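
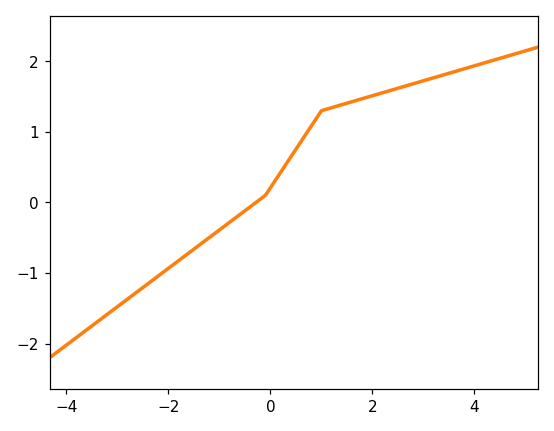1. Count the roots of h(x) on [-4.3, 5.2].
1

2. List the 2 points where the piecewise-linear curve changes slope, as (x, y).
(-0.1, 0.1); (1, 1.3)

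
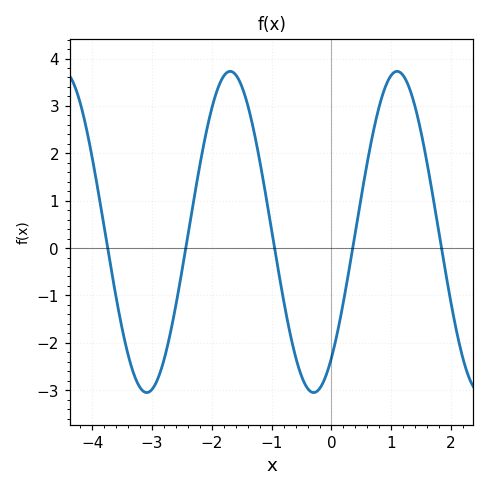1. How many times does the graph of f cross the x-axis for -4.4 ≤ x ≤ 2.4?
5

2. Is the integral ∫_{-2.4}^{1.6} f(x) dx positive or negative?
positive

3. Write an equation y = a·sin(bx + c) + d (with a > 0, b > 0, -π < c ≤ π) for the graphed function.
y = 3.39sin(2.25x - 0.9) + 0.34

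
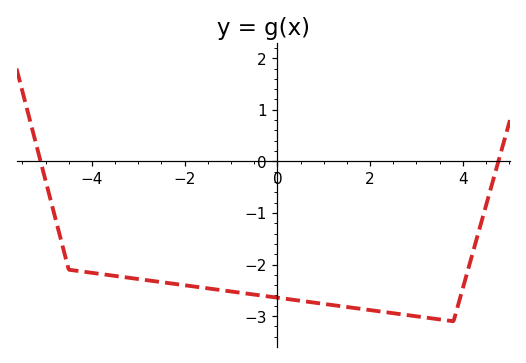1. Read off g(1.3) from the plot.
-2.8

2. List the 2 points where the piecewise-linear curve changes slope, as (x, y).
(-4.5, -2.1); (3.8, -3.1)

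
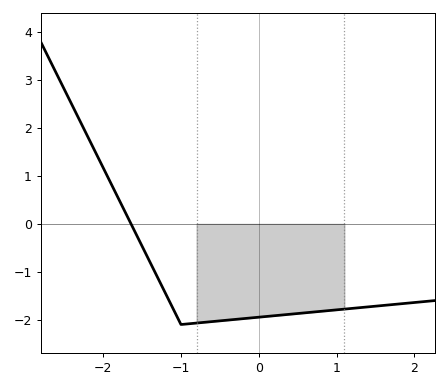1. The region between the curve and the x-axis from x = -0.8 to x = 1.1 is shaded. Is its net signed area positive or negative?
negative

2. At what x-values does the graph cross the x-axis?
-1.64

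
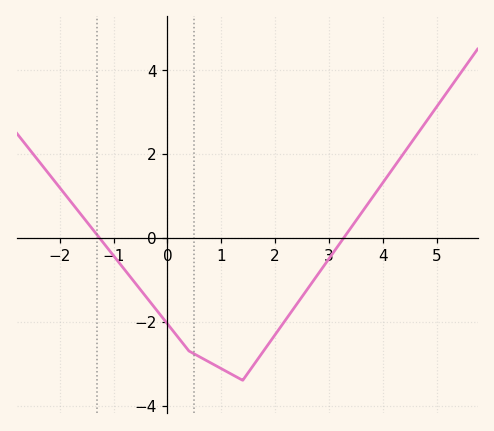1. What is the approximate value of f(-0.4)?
-1.4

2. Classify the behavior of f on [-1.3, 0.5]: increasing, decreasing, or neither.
decreasing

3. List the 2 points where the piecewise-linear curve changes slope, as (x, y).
(0.4, -2.7); (1.4, -3.4)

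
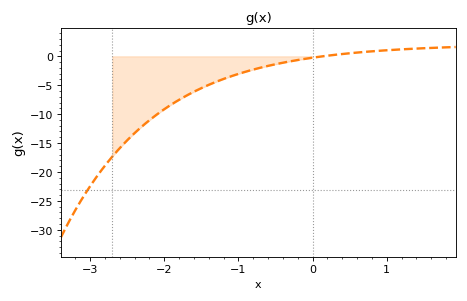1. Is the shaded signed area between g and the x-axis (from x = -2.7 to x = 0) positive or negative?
negative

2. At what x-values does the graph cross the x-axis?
0.137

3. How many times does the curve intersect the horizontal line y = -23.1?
1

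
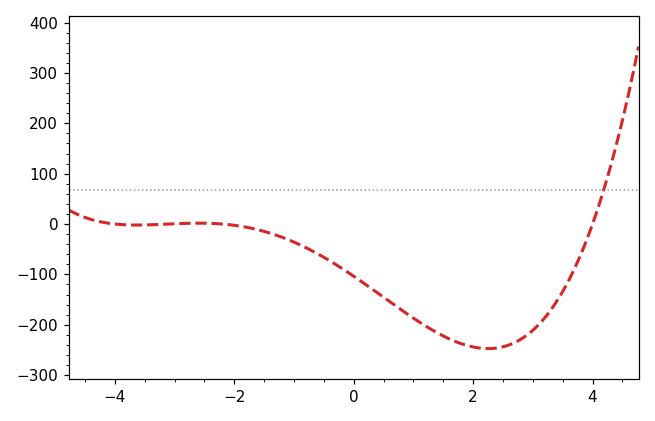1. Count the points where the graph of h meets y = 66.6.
1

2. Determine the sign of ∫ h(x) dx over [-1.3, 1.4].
negative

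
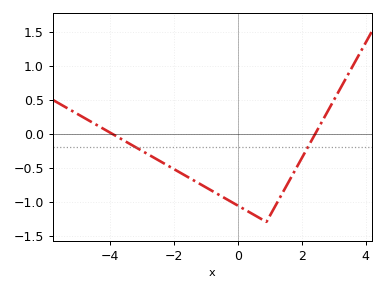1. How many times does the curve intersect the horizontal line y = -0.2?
2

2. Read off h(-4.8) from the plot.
0.235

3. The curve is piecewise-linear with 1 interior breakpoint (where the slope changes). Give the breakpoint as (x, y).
(0.9, -1.3)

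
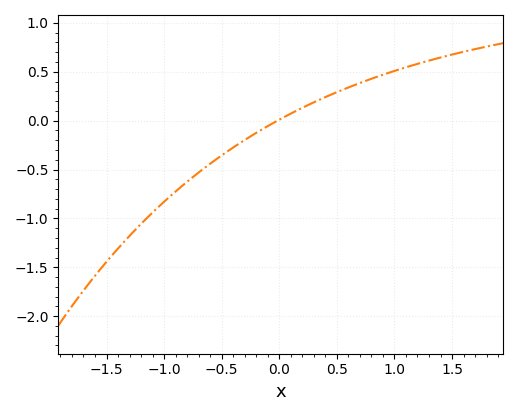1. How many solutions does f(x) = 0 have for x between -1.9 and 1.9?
1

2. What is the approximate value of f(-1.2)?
-1.05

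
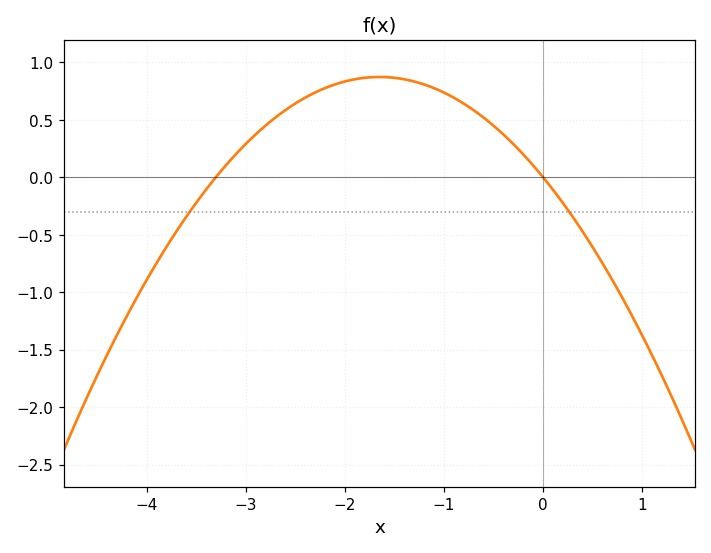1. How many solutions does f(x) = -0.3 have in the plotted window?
2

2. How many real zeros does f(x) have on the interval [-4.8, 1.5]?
2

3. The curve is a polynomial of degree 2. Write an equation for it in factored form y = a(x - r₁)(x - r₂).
y = -0.32(x + 3.3)(x - 0)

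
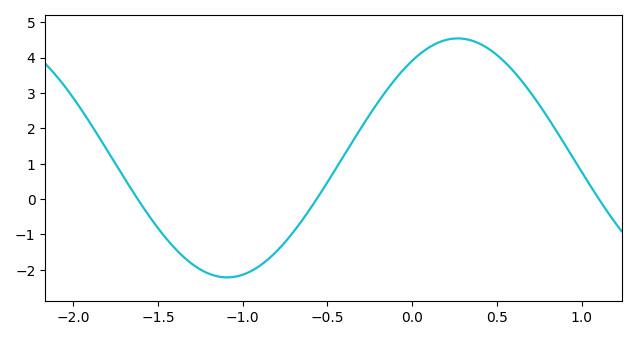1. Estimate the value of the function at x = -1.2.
-2.11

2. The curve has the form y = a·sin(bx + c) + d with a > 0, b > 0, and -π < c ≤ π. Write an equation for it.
y = 3.38sin(2.31x + 0.95) + 1.16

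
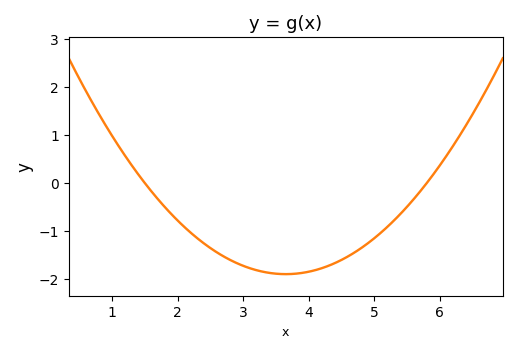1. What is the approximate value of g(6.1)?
0.566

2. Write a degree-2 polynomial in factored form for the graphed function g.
y = 0.41(x - 1.5)(x - 5.8)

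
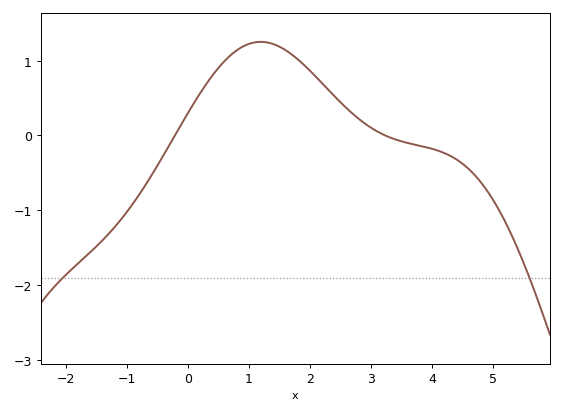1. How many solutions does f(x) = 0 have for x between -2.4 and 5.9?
2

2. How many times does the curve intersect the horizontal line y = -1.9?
2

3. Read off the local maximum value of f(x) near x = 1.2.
1.25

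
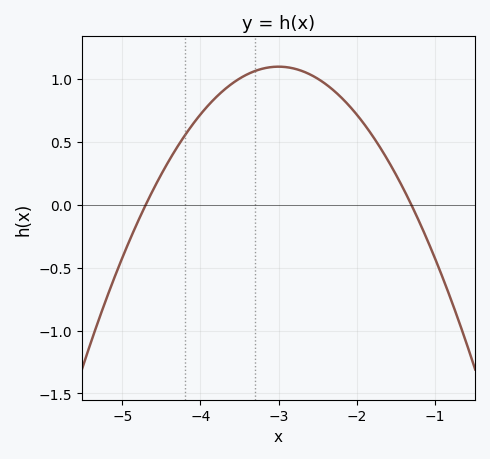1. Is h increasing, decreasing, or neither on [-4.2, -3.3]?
increasing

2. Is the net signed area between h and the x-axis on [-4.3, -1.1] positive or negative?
positive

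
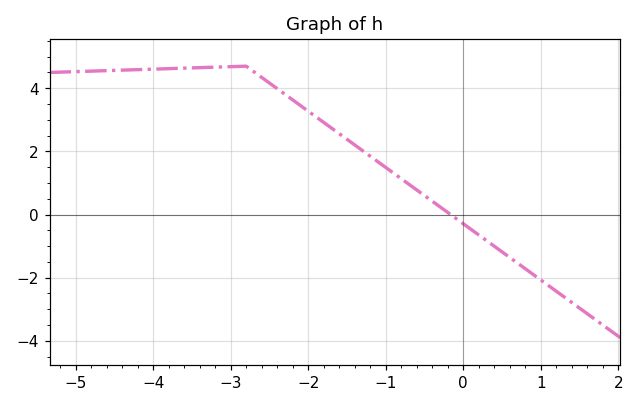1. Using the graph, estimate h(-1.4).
2.2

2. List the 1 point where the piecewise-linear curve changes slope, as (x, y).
(-2.8, 4.7)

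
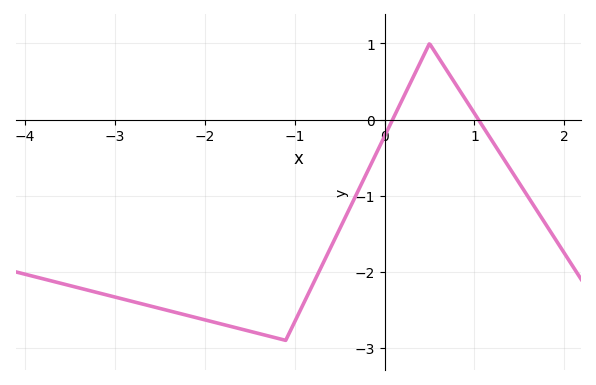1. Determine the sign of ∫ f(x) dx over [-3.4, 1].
negative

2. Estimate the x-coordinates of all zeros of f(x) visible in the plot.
0.1, 1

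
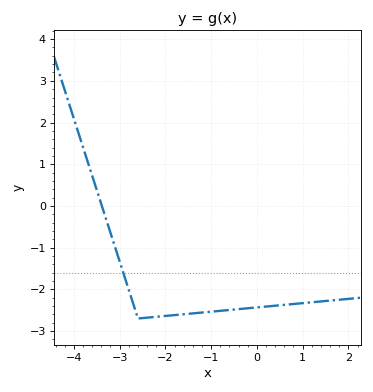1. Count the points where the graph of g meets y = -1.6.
1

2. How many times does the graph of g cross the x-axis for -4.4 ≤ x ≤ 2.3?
1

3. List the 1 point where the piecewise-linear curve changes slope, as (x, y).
(-2.6, -2.7)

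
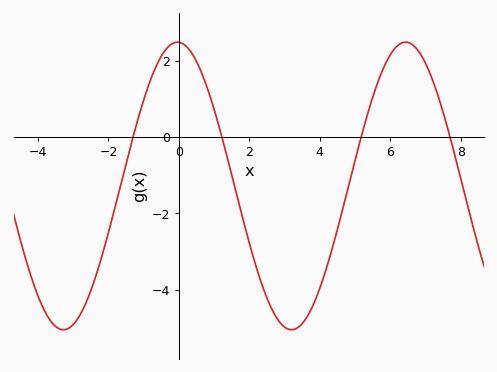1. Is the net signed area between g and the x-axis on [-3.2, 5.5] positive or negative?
negative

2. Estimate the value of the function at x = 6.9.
2.11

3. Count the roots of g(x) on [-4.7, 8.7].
4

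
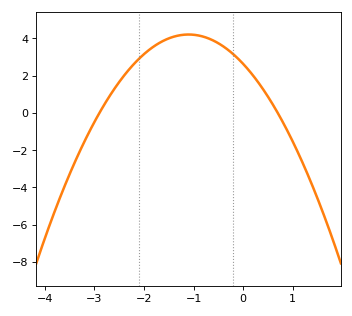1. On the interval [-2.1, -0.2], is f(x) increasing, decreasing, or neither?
neither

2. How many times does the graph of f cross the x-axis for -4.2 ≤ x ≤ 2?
2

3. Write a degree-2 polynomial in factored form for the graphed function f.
y = -1.3(x + 2.9)(x - 0.7)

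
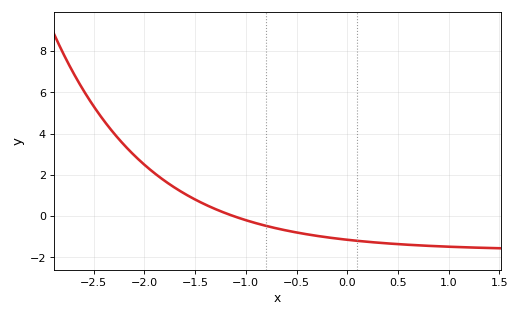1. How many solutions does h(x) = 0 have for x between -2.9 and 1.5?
1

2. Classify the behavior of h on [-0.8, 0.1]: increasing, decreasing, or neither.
decreasing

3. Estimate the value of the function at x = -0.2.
-1.03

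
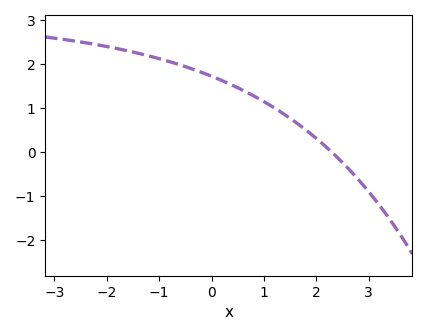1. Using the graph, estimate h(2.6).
-0.4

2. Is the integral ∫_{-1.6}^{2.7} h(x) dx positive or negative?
positive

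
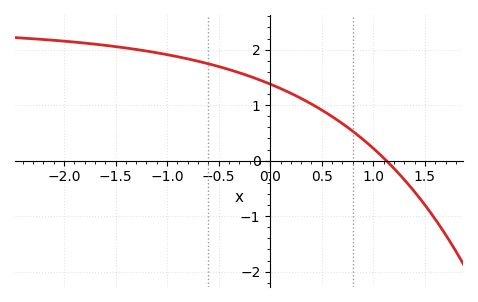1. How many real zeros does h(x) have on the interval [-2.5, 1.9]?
1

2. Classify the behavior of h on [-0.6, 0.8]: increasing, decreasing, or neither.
decreasing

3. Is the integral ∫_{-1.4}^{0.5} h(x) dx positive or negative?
positive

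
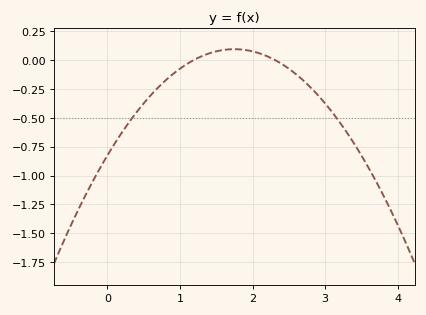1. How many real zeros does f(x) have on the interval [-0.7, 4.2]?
2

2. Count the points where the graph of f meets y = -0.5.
2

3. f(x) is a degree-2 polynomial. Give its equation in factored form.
y = -0.3(x - 1.2)(x - 2.3)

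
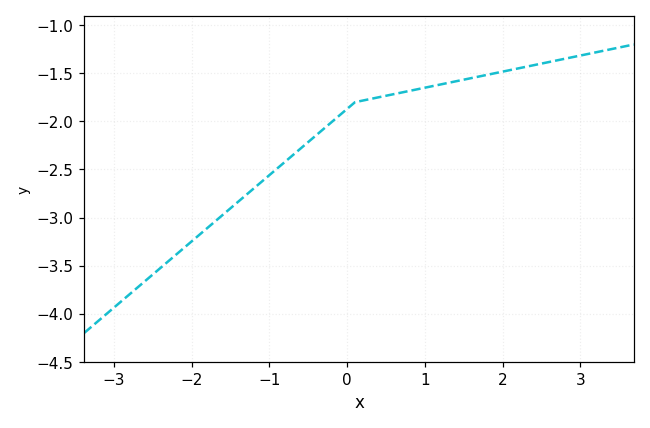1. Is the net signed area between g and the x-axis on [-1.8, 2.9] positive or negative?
negative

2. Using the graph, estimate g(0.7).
-1.7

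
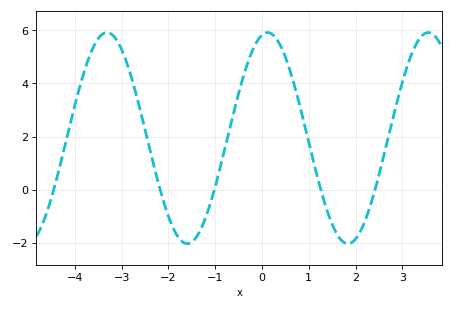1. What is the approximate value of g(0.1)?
5.92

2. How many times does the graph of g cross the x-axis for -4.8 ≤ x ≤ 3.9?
5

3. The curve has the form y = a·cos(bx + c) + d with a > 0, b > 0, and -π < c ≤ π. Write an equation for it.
y = 3.98cos(1.83x - 0.22) + 1.94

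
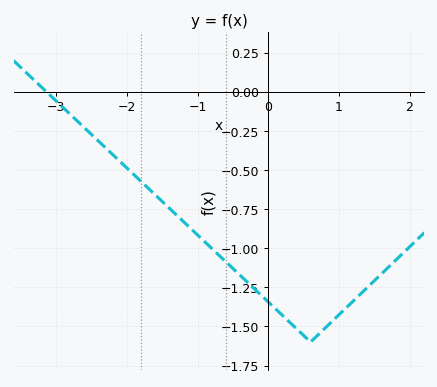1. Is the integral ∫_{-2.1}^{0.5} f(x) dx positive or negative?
negative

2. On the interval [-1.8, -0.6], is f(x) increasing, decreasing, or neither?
decreasing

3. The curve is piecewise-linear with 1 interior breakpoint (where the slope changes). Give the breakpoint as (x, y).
(0.6, -1.6)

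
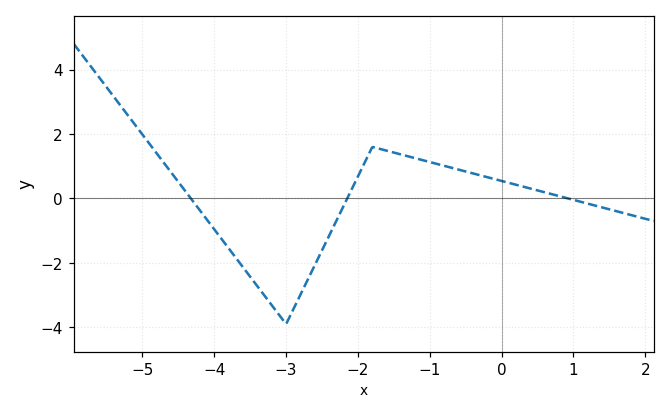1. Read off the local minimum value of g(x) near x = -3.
-3.8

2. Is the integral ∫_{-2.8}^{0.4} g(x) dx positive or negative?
positive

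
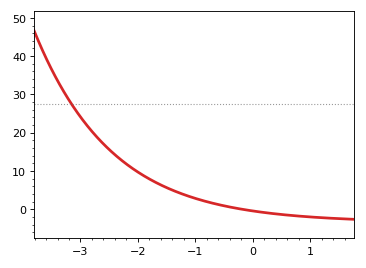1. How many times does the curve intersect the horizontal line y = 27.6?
1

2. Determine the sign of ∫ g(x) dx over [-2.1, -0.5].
positive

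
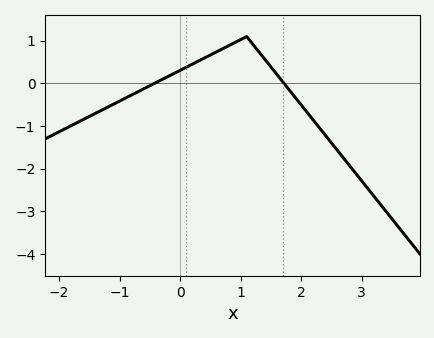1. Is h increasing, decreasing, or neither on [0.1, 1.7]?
neither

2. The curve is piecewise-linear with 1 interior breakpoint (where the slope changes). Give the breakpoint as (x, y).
(1.1, 1.1)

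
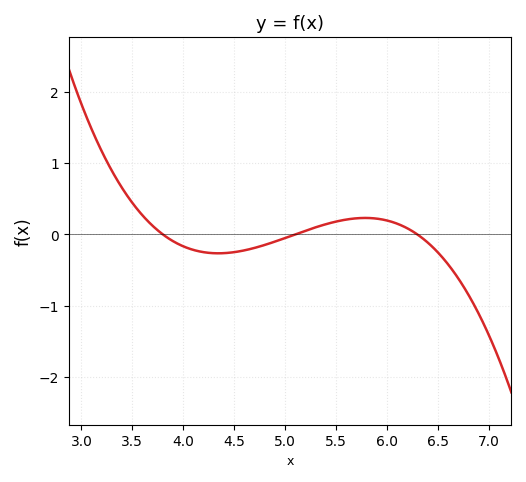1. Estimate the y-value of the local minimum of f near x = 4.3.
-0.265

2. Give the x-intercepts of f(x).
3.8, 5.1, 6.3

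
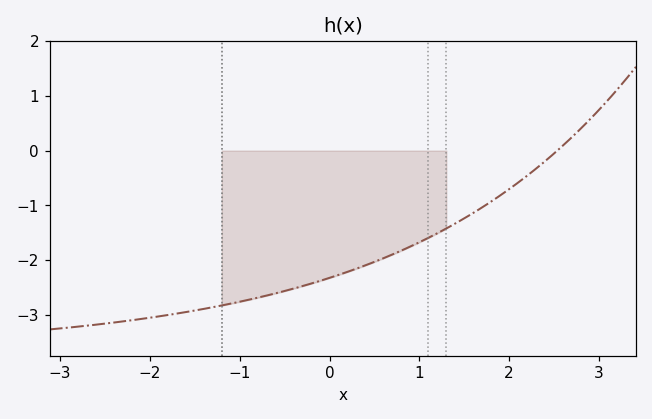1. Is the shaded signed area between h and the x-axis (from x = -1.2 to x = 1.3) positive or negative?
negative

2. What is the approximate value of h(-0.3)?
-2.47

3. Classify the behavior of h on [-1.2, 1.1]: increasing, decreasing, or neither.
increasing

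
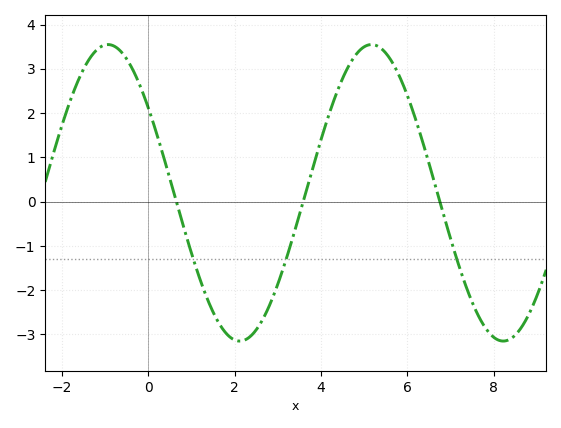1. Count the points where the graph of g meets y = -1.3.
3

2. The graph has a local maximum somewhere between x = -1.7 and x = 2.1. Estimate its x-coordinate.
-0.93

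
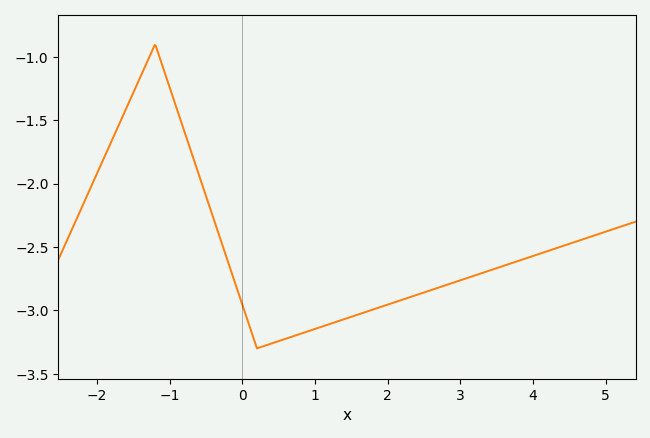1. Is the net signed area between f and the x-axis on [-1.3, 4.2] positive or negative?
negative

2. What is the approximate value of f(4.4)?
-2.49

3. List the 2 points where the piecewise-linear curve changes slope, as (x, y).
(-1.2, -0.9); (0.2, -3.3)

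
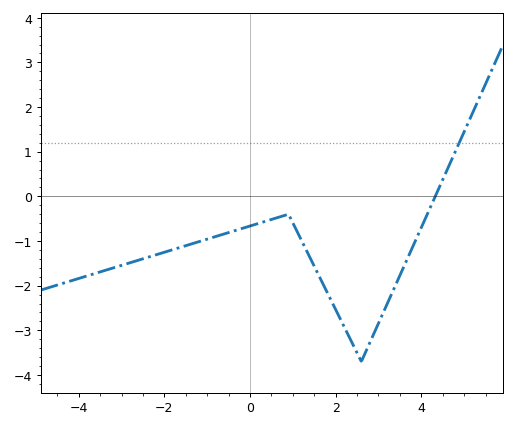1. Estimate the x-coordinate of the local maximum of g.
0.9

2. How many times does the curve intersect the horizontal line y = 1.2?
1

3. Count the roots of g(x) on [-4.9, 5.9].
1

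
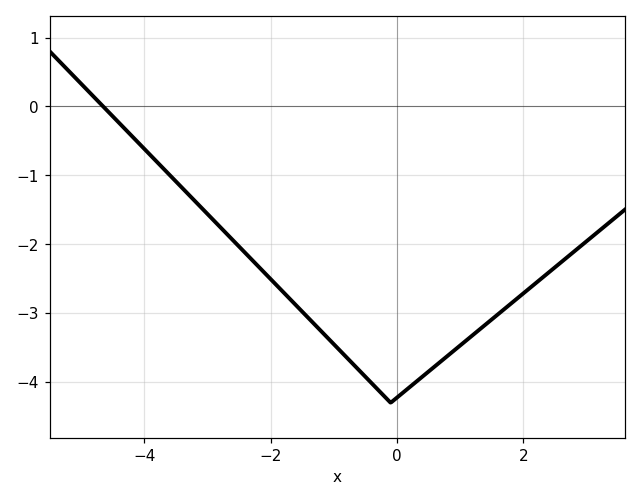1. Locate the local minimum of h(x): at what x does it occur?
-0.2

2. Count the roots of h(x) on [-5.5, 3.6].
1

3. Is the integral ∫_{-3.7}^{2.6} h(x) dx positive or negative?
negative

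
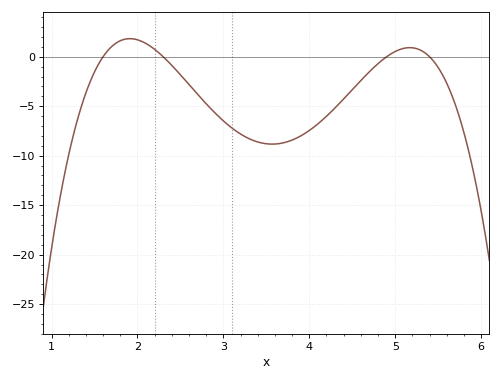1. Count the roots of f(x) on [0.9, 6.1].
4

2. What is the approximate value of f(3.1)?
-7.2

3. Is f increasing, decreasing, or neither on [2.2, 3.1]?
decreasing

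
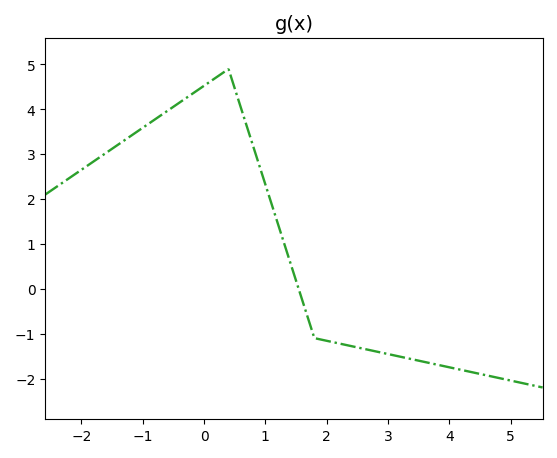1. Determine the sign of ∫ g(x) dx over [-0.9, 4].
positive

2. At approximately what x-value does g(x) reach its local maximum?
0.4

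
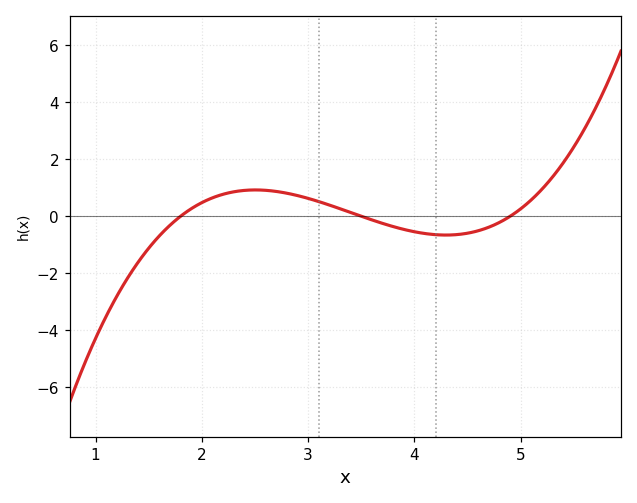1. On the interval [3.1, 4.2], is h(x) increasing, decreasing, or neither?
decreasing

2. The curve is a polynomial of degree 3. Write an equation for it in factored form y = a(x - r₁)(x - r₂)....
y = 0.55(x - 1.8)(x - 3.5)(x - 4.9)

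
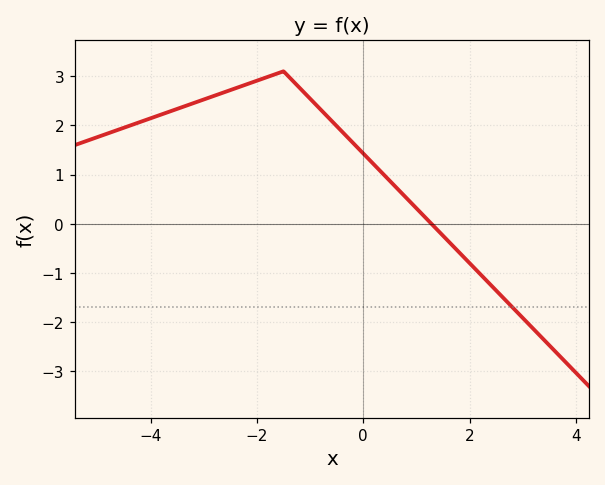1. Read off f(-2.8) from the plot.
2.6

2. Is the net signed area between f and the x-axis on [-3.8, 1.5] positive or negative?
positive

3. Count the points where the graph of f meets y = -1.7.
1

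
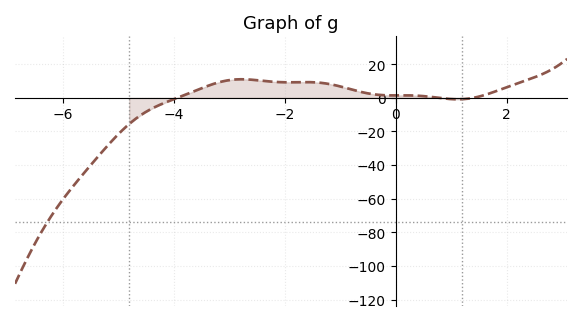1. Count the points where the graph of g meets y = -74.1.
1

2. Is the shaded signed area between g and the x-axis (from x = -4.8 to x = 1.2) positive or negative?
positive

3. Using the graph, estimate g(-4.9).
-18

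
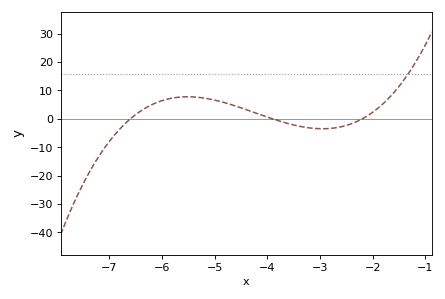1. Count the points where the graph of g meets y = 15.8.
1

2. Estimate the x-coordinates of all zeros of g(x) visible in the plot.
-6.6, -3.9, -2.2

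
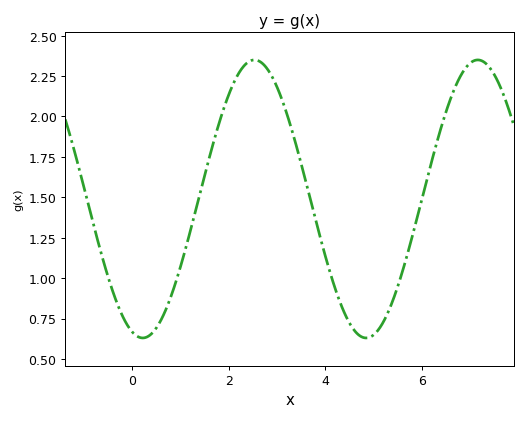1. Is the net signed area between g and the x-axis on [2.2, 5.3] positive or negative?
positive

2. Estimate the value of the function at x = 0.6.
0.74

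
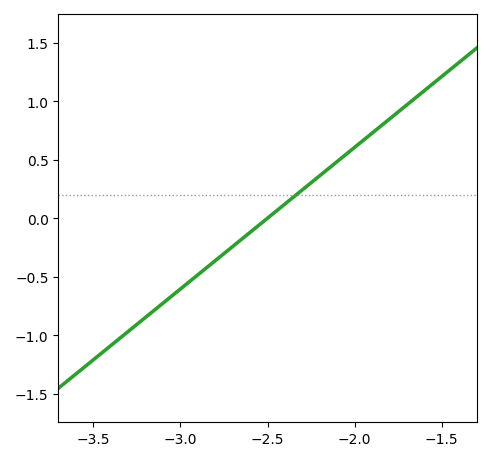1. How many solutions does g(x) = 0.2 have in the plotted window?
1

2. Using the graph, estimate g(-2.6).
-0.121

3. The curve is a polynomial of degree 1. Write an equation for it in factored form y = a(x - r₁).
y = 1.21(x + 2.5)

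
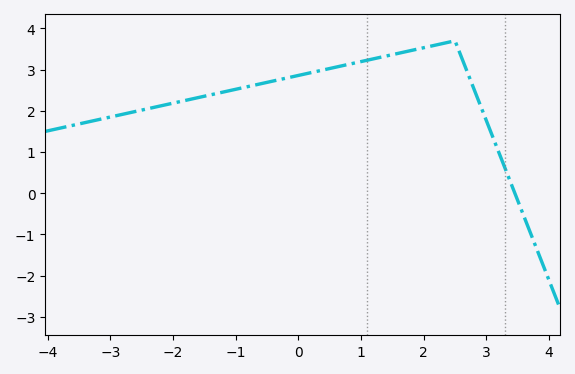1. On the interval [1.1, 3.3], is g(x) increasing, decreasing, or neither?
neither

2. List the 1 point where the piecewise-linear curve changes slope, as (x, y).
(2.5, 3.7)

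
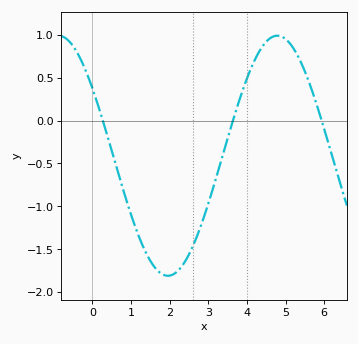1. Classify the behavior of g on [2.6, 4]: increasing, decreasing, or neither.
increasing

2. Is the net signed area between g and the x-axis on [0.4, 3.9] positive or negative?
negative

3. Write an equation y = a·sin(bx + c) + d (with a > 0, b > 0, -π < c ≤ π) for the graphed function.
y = 1.4sin(1.1x + 2.5) - 0.41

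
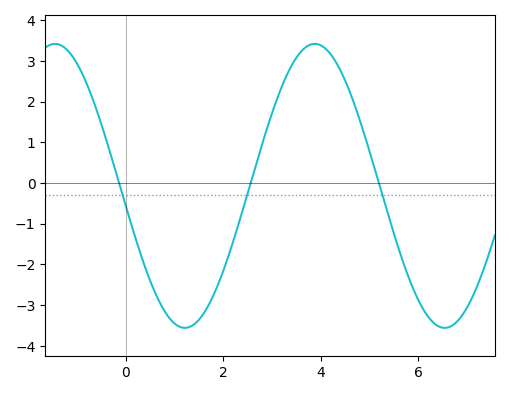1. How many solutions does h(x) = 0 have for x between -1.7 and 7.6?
3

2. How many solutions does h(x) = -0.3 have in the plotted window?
3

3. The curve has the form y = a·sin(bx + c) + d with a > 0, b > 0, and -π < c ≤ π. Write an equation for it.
y = 3.49sin(1.2x - 3) - 0.07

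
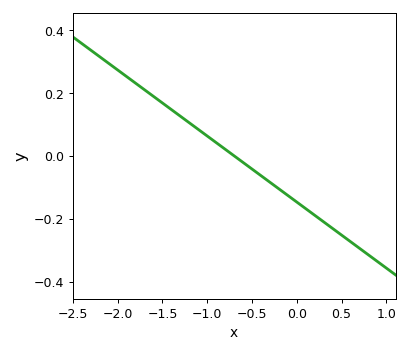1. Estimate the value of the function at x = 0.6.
-0.28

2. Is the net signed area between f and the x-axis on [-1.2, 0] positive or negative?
negative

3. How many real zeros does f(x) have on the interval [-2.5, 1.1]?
1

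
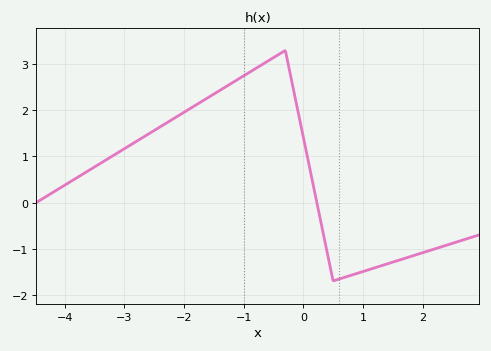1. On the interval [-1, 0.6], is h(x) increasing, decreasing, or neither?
neither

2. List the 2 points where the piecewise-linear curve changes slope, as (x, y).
(-0.3, 3.3); (0.5, -1.7)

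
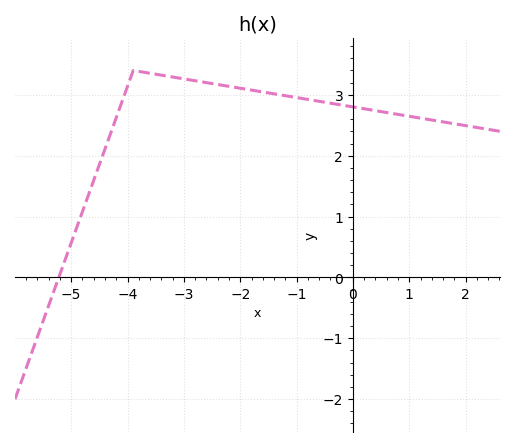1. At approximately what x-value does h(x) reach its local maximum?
-3.9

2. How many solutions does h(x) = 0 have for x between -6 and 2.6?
1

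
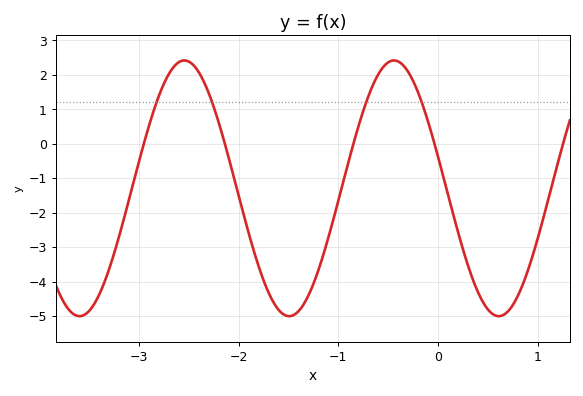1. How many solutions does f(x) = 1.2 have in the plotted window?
4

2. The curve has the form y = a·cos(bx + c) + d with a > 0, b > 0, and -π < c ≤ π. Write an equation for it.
y = 3.71cos(3x + 1.3) - 1.29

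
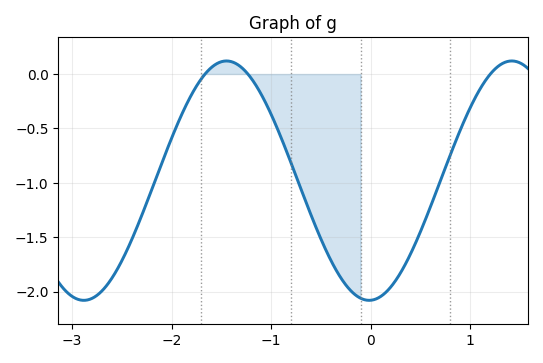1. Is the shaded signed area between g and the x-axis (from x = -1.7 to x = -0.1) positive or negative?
negative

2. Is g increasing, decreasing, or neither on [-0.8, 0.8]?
neither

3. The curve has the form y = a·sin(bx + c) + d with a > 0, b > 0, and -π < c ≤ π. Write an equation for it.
y = 1.1sin(2.2x - 1.5) - 0.98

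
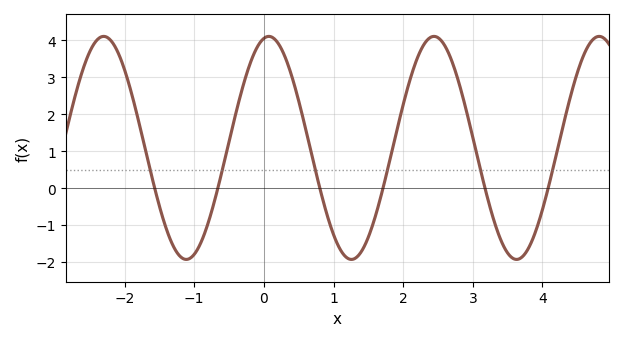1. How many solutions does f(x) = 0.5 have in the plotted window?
6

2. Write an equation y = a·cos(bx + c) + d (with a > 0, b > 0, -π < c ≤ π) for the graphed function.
y = 3.02cos(2.65x - 0.19) + 1.09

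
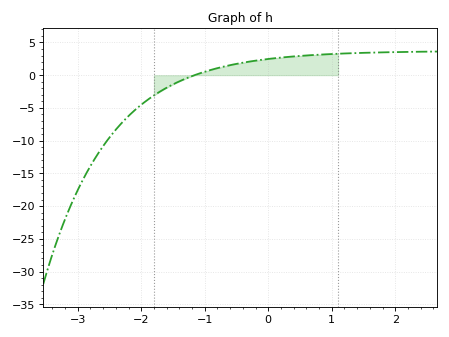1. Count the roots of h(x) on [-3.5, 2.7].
1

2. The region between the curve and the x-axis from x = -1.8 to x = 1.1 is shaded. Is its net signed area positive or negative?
positive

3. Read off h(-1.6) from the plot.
-2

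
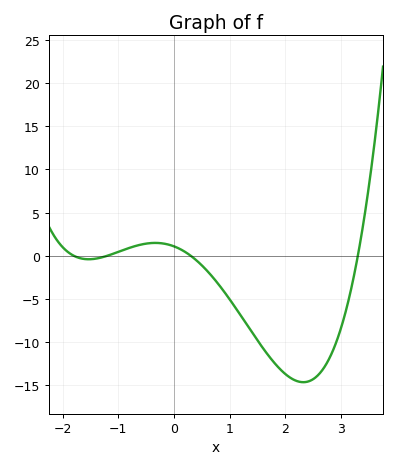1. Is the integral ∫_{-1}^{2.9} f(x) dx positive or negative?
negative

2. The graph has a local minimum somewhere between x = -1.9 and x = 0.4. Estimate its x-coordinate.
-1.53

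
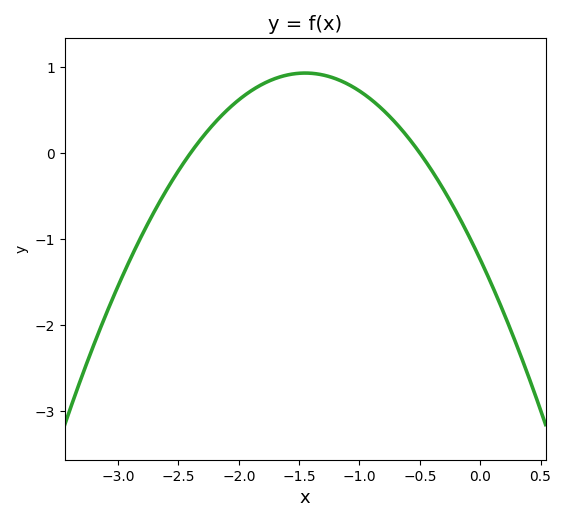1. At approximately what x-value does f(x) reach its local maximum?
-1.45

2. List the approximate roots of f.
-2.4, -0.5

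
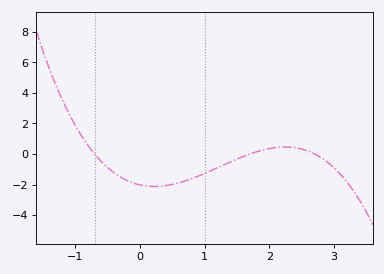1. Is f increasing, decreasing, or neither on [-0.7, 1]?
neither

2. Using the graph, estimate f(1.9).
0.2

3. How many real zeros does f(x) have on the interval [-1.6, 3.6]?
3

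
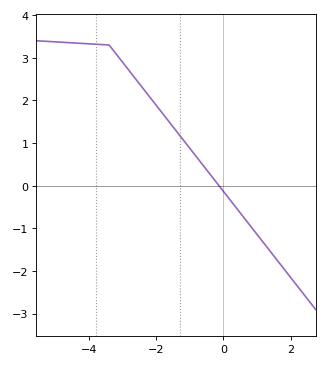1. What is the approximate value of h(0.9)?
-1.04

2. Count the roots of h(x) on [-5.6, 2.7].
1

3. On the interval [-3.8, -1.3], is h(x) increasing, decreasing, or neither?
decreasing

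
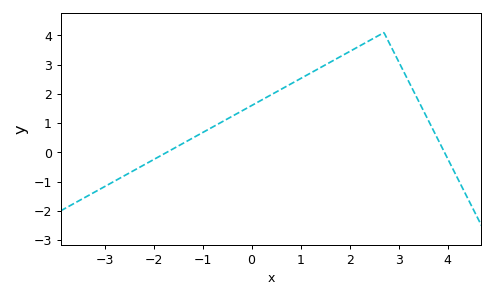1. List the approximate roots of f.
-1.8, 4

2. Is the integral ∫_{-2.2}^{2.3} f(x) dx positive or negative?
positive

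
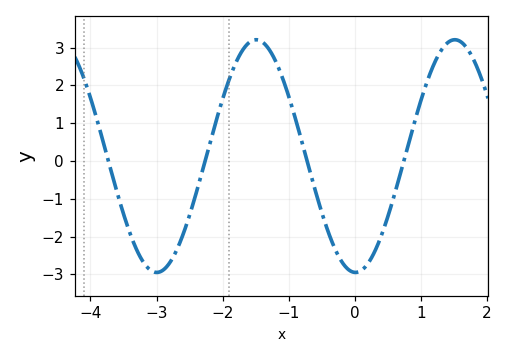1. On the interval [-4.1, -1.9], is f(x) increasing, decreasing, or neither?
neither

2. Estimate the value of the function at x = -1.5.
3.2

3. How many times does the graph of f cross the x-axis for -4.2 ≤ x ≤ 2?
4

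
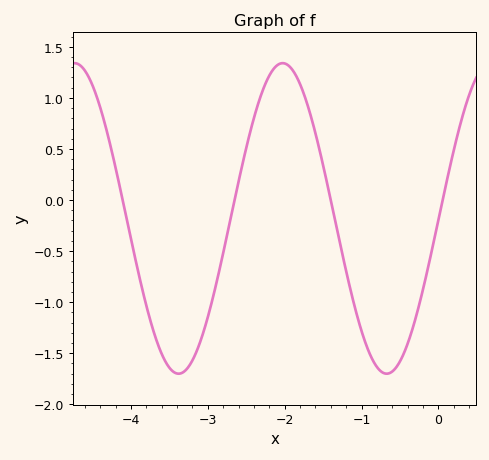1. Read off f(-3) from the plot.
-1.14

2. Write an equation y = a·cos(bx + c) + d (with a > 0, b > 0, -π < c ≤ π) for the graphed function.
y = 1.52cos(2.32x - 1.58) - 0.18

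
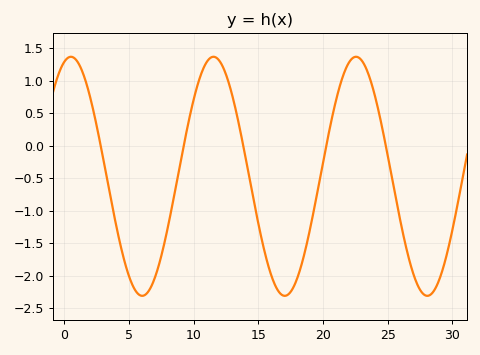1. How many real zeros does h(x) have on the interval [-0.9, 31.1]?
5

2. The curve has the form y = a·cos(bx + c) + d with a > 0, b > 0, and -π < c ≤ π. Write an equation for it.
y = 1.84cos(0.57x - 0.29) - 0.47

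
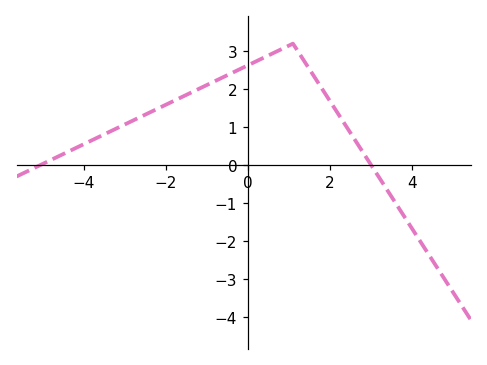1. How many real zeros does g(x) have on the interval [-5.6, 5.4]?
2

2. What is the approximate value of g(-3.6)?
0.759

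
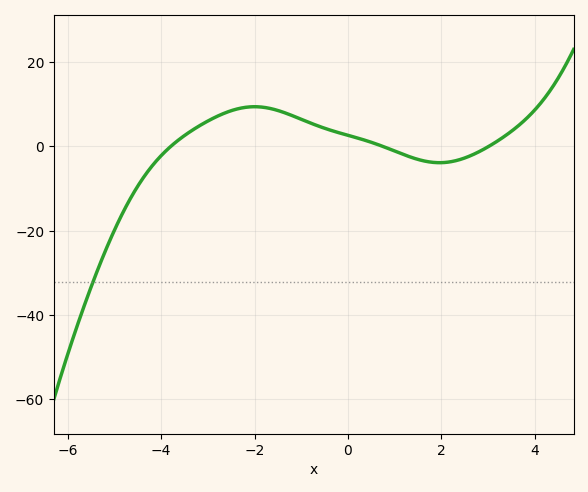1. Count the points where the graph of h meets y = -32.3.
1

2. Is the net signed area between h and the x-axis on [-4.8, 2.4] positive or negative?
positive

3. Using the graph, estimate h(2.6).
-2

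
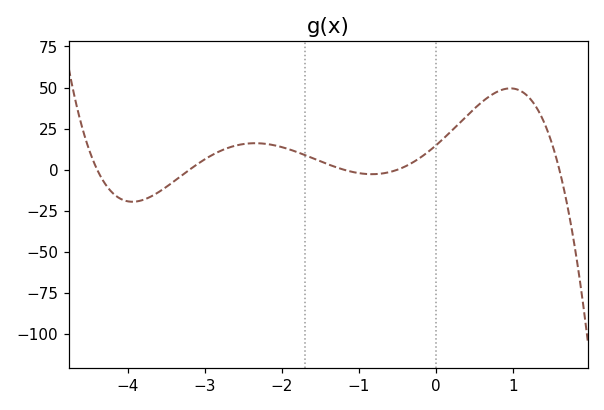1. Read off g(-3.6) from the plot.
-14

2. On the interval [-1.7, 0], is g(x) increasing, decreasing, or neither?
neither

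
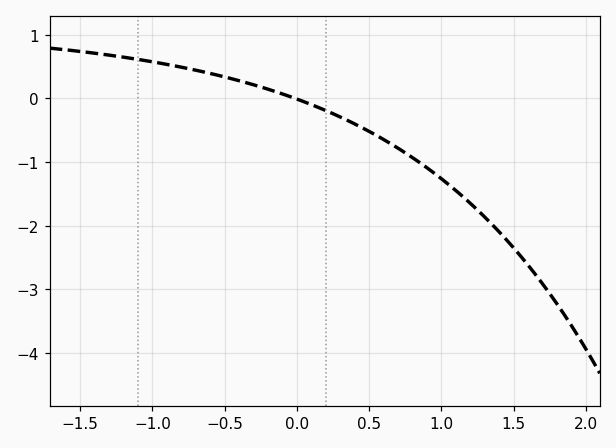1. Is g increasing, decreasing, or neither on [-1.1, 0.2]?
decreasing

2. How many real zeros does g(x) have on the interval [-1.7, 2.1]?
1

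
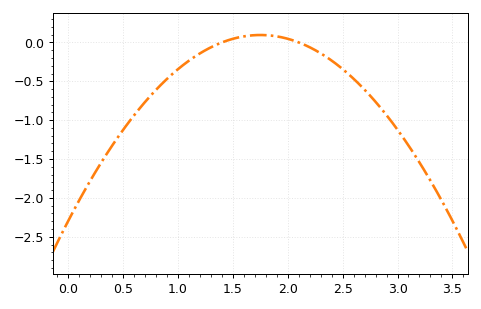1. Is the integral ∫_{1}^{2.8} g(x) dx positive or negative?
negative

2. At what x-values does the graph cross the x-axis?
1.4, 2.1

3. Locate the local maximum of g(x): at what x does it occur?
1.75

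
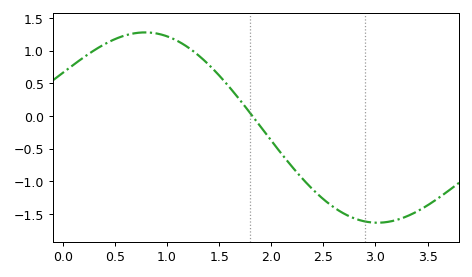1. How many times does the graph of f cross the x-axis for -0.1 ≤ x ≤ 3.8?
1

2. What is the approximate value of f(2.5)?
-1.25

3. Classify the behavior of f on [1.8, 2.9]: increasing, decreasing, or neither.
decreasing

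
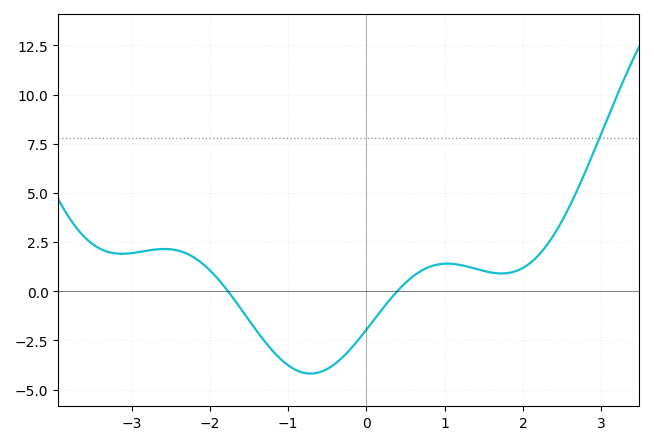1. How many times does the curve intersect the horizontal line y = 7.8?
1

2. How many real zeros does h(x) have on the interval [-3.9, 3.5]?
2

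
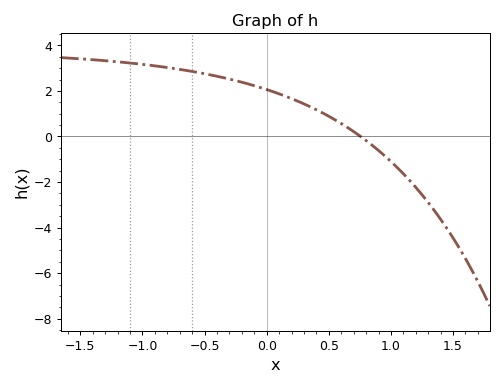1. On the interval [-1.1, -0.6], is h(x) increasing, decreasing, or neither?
decreasing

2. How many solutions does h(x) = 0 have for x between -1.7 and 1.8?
1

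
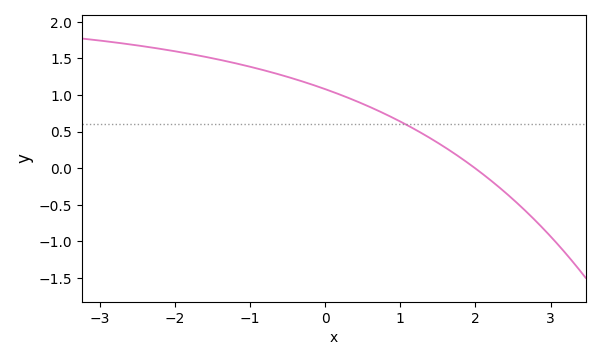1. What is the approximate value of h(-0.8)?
1.33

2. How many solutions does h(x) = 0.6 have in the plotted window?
1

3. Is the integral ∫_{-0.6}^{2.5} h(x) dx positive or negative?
positive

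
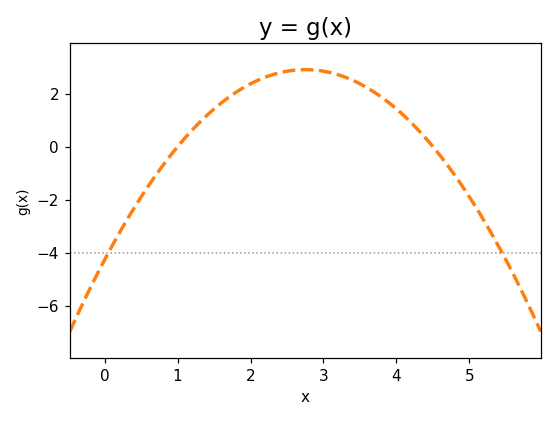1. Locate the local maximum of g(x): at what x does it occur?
2.75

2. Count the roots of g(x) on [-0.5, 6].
2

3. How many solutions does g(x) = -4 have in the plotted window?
2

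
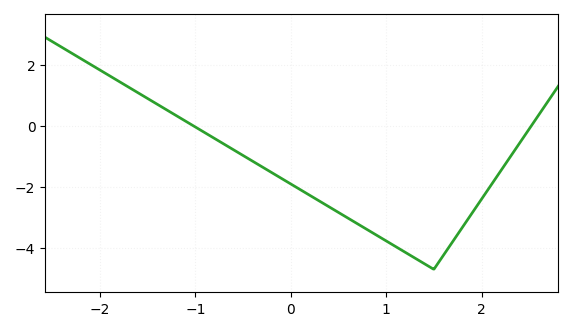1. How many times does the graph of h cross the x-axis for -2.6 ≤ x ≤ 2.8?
2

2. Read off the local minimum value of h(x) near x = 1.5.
-4.6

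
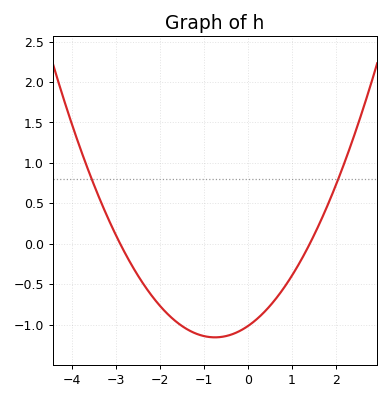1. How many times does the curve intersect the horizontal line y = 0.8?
2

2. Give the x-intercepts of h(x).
-2.9, 1.4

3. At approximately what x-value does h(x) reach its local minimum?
-0.8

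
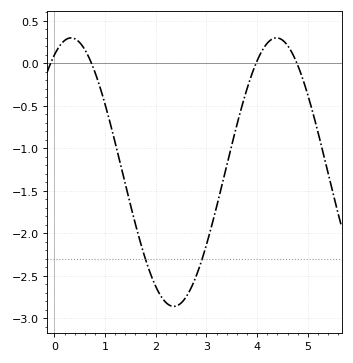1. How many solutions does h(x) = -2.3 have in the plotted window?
2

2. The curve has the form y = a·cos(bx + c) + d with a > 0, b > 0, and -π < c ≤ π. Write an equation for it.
y = 1.58cos(1.6x - 0.51) - 1.28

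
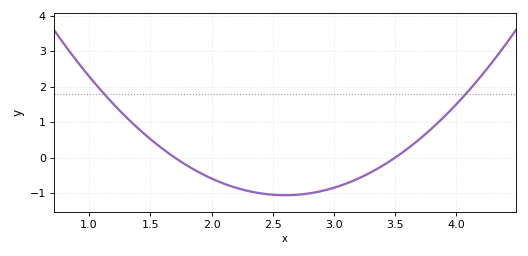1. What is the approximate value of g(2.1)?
-0.734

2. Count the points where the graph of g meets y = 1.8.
2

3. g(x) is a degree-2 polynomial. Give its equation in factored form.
y = 1.31(x - 1.7)(x - 3.5)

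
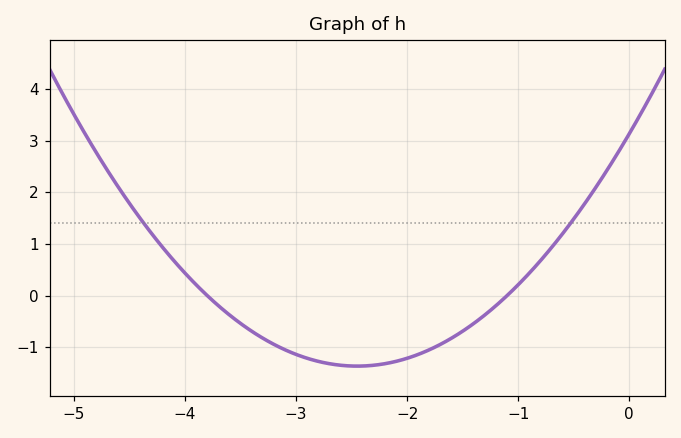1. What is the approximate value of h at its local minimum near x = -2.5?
-1.4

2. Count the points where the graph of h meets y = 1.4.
2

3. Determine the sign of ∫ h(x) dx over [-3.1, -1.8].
negative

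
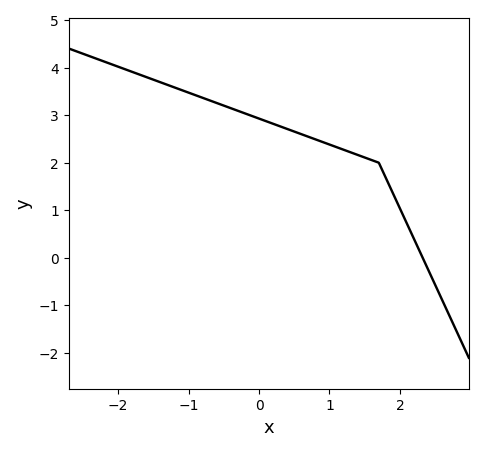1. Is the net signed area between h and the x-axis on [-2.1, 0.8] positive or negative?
positive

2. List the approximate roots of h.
2.32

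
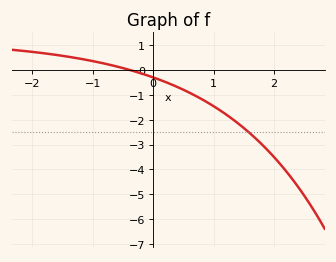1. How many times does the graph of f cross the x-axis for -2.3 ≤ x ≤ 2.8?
1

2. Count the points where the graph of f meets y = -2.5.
1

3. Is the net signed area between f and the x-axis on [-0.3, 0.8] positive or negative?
negative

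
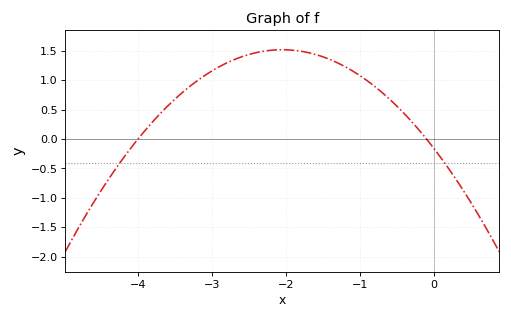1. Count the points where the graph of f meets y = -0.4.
2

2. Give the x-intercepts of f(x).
-4, -0.1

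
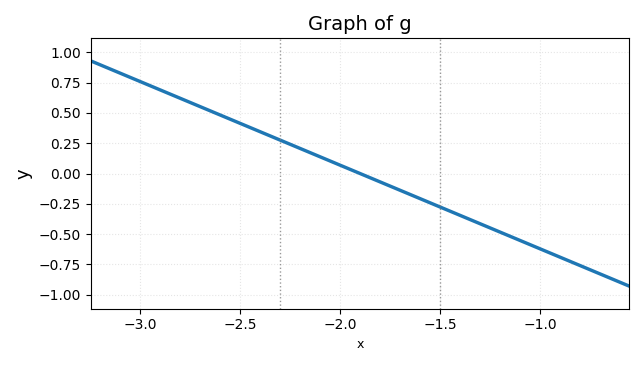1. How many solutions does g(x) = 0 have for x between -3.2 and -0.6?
1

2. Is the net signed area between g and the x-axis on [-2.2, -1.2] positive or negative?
negative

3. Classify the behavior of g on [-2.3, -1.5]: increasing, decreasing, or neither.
decreasing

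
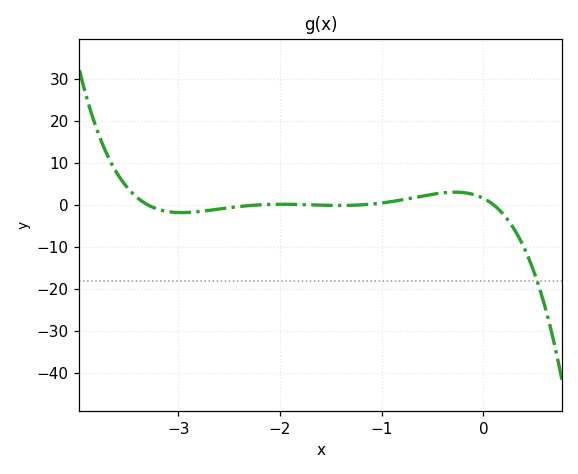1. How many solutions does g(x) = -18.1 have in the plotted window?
1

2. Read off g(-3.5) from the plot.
4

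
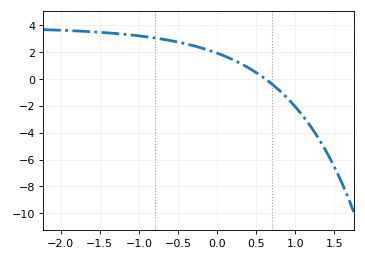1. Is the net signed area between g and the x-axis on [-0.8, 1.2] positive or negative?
positive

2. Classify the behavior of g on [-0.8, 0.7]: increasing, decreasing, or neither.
decreasing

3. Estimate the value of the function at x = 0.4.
0.8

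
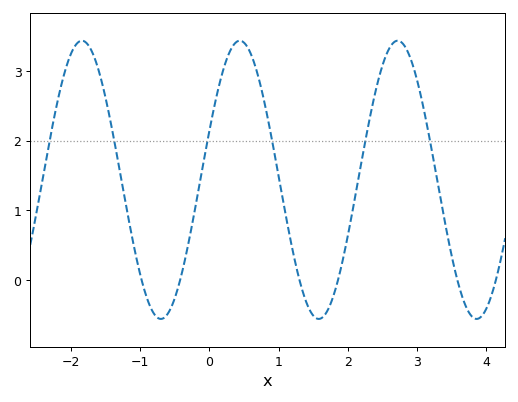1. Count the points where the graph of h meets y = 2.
6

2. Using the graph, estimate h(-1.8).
3.42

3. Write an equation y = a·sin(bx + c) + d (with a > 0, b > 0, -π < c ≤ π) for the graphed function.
y = 2sin(2.75x + 0.362) + 1.44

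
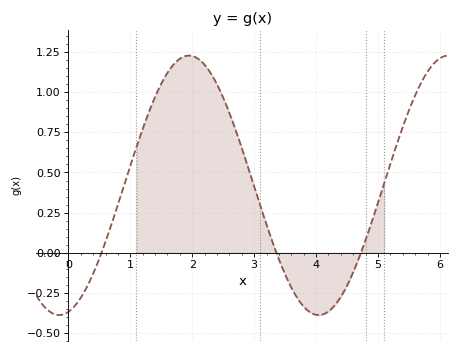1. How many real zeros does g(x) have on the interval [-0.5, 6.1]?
3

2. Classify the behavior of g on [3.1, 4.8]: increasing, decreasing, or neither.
neither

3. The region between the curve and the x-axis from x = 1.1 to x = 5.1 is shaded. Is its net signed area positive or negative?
positive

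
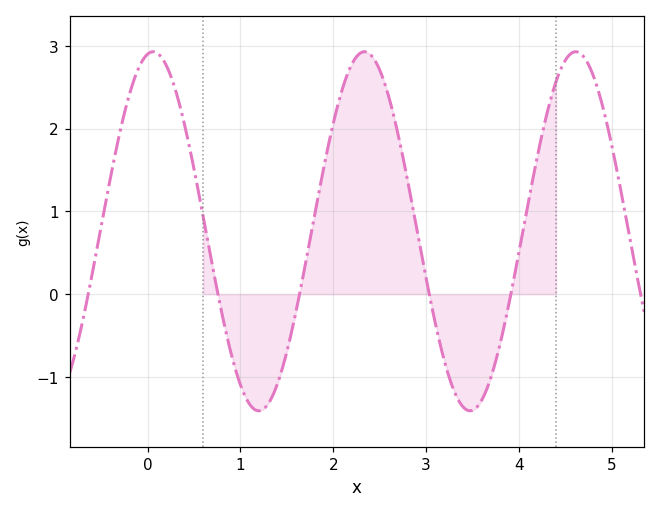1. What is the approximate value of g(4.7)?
2.9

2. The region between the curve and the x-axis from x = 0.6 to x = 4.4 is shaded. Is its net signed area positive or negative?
positive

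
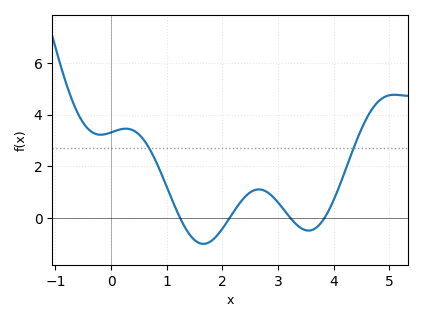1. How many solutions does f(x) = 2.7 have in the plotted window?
2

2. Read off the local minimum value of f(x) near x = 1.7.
-1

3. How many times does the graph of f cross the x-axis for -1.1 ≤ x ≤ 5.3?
4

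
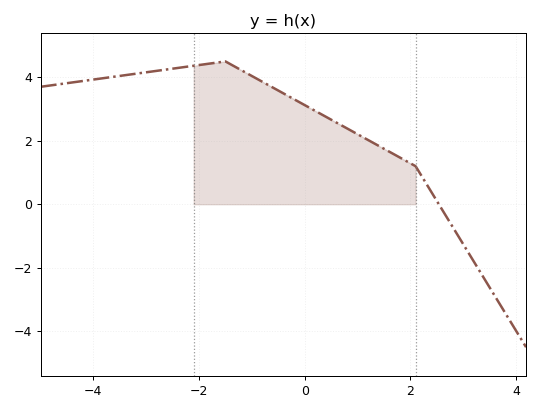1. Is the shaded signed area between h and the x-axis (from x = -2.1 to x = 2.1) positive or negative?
positive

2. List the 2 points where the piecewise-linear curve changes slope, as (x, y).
(-1.5, 4.5); (2.1, 1.2)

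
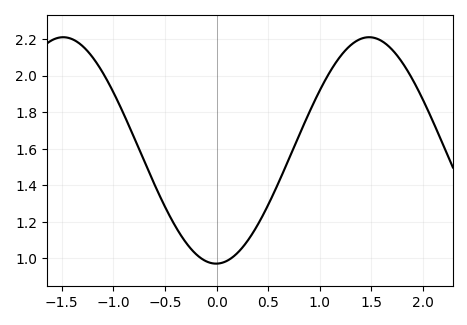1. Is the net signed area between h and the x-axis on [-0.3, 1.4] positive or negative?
positive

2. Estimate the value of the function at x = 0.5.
1.29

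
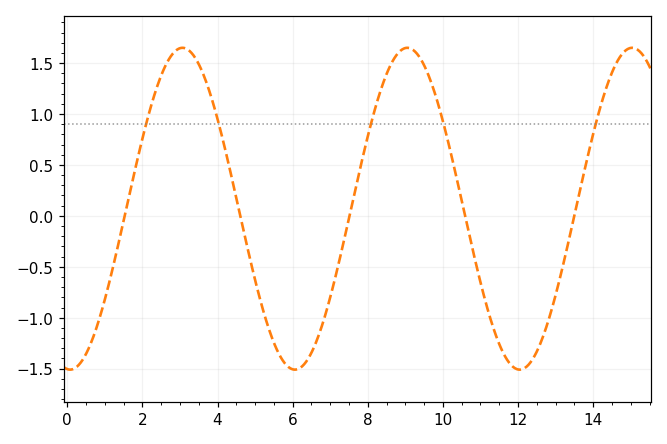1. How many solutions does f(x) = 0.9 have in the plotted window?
5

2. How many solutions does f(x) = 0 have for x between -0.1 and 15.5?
5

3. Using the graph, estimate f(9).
1.65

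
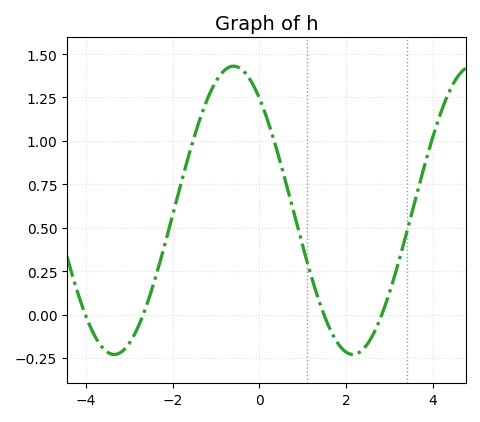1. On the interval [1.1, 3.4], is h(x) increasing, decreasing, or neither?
neither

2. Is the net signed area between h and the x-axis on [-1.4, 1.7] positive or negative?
positive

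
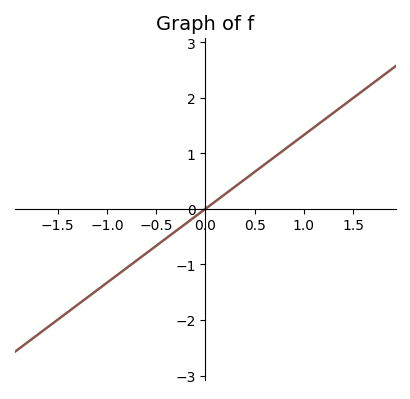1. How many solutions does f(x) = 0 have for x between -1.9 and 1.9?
1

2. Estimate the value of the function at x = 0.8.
1.1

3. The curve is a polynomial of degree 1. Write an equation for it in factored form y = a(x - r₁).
y = 1.33(x - 0)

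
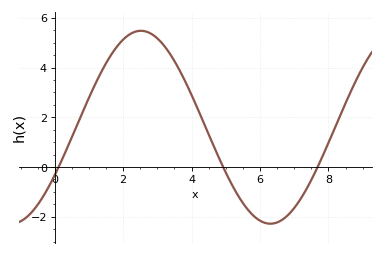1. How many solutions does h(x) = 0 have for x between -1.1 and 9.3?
3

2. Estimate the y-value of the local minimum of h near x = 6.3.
-2.2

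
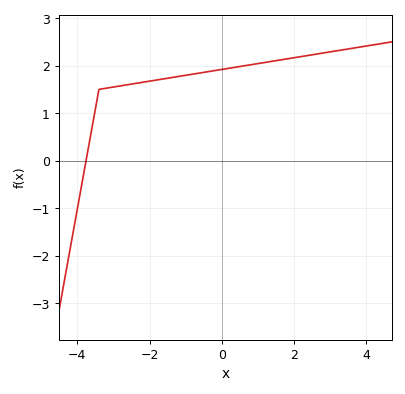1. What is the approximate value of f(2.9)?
2.3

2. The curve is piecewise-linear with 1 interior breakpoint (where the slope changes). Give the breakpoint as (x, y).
(-3.4, 1.5)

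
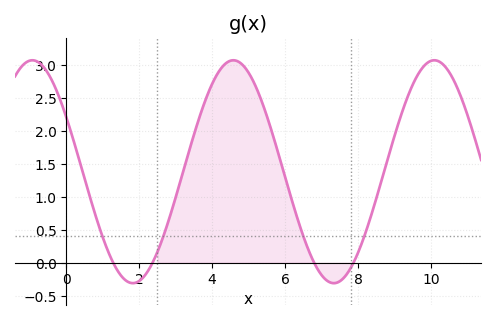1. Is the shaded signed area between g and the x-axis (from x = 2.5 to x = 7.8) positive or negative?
positive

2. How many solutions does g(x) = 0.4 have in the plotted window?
4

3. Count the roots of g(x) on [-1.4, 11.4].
4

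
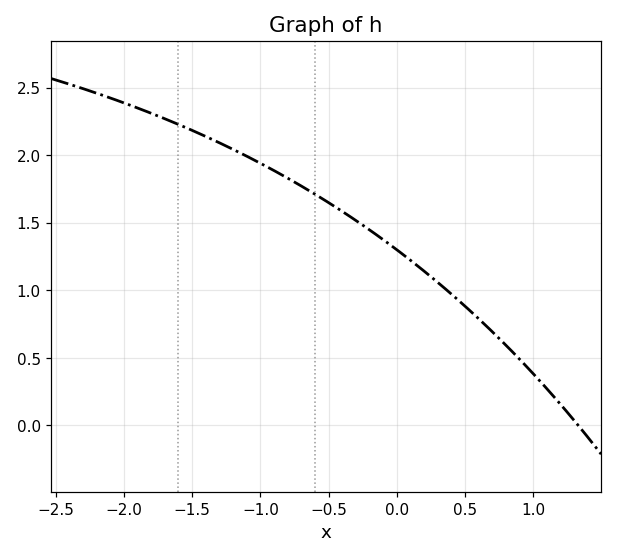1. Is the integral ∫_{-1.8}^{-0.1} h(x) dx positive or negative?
positive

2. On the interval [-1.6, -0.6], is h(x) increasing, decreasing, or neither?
decreasing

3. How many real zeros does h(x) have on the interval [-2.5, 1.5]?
1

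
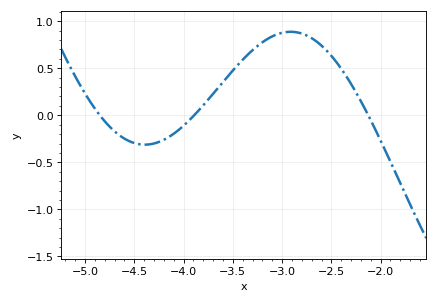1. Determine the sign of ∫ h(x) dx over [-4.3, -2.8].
positive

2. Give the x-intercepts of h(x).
-4.85, -3.89, -2.13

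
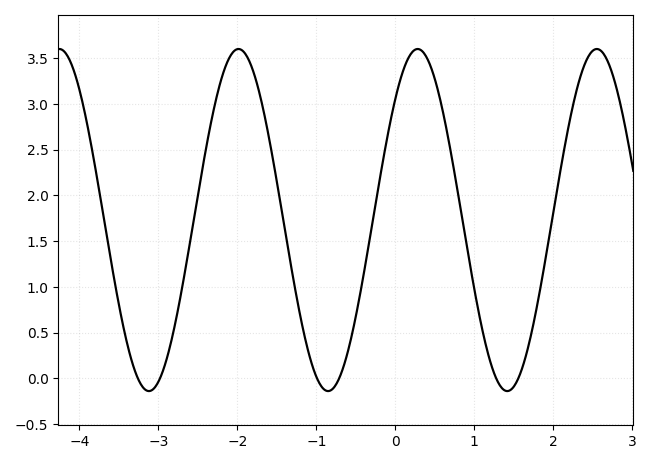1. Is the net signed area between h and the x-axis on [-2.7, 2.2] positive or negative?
positive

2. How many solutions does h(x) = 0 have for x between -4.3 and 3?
6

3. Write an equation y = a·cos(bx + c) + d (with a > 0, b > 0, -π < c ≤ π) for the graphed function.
y = 1.87cos(2.8x - 0.78) + 1.73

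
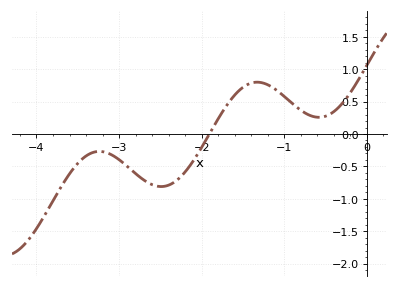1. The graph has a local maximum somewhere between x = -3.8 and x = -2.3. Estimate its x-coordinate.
-3.2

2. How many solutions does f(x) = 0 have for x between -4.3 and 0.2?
1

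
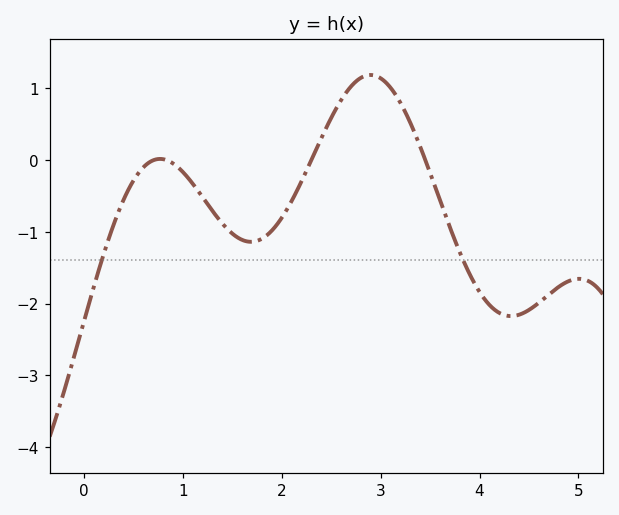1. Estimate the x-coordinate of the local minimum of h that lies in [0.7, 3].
1.7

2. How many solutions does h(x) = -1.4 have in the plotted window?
2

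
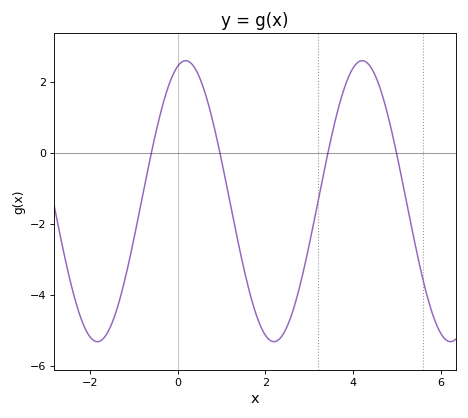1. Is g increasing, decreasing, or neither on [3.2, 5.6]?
neither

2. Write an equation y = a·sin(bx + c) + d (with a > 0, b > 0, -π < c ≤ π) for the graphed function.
y = 3.96sin(1.56x + 1.28) - 1.35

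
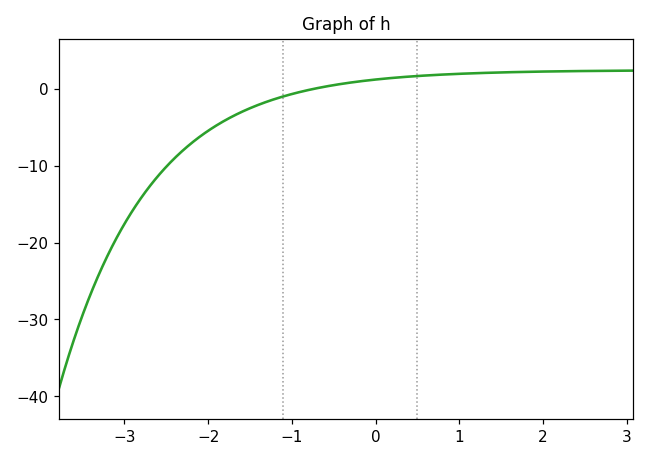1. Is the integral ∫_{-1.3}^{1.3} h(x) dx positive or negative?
positive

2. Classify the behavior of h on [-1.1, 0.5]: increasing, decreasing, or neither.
increasing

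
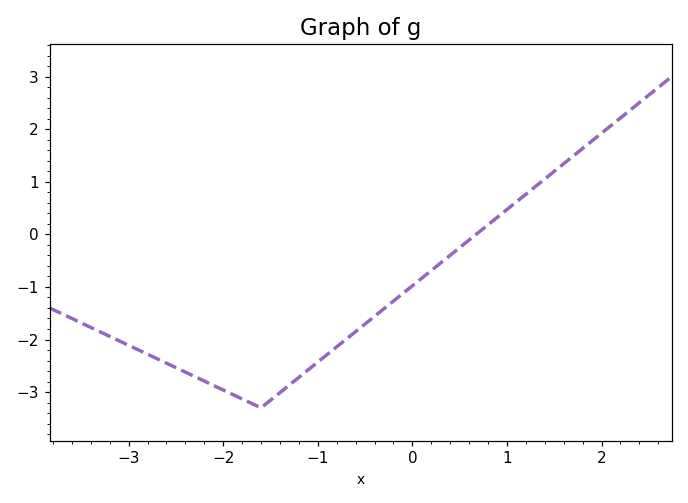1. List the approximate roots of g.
0.7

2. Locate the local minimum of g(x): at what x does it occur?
-1.6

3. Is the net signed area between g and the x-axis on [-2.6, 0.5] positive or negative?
negative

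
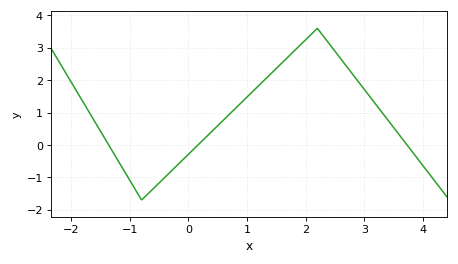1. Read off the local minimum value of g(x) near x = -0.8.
-1.7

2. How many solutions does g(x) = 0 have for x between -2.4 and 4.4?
3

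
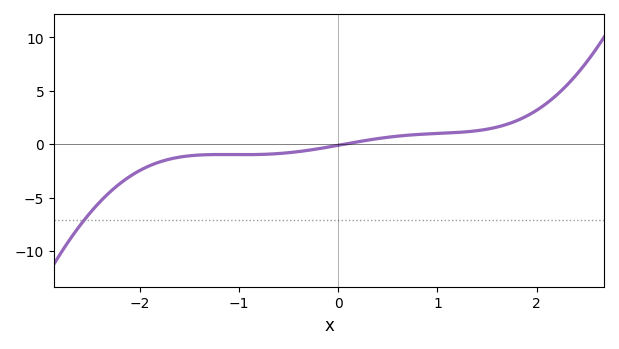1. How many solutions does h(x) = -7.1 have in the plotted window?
1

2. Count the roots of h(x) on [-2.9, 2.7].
1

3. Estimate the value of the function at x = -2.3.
-4.44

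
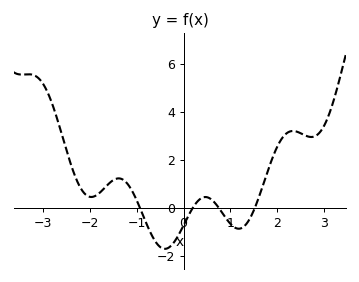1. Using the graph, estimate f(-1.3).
1.18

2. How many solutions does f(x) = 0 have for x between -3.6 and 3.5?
4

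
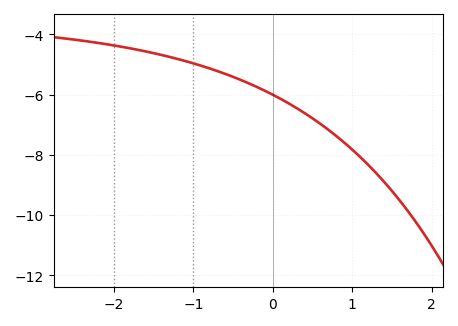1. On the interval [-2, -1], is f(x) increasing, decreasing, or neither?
decreasing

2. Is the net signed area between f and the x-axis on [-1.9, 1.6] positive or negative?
negative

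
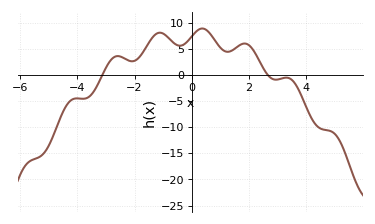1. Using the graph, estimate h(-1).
7.9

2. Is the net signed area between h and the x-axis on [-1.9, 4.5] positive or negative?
positive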